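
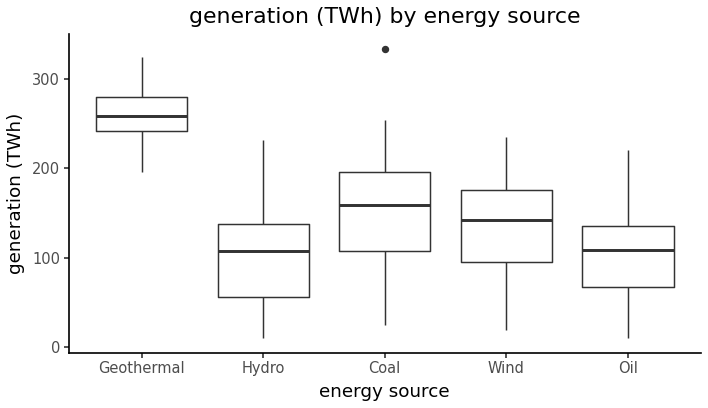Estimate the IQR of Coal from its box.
≈ 100

Q3 ≈ 200, Q1 ≈ 100; IQR ≈ 100.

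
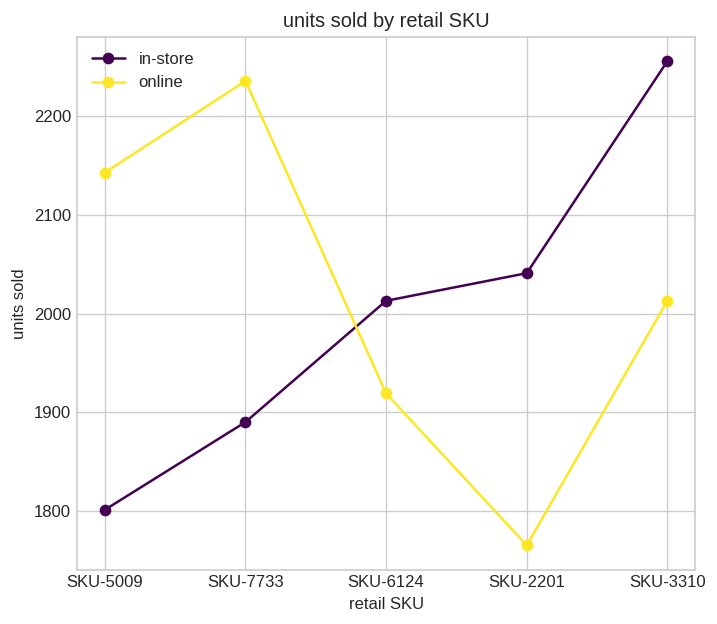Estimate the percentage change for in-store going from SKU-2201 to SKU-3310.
SKU-2201 ≈ 2050, SKU-3310 ≈ 2250; (2250 − 2050) / 2050 ≈ +9.8%.

≈ +9.8%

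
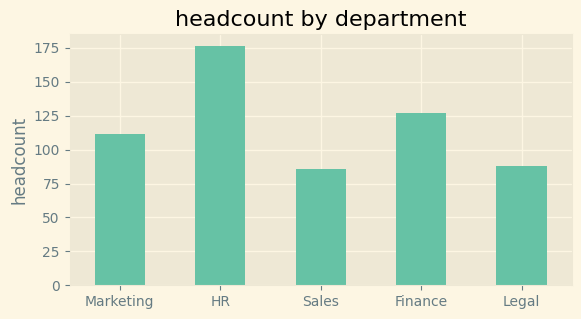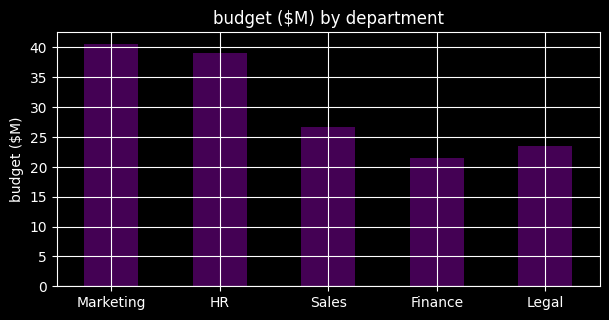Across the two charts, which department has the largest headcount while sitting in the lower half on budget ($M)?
Finance

Chart 2 median budget ($M) ≈ 25; below-median departments: Finance, Legal. Among those, Finance has the highest headcount (≈ 120).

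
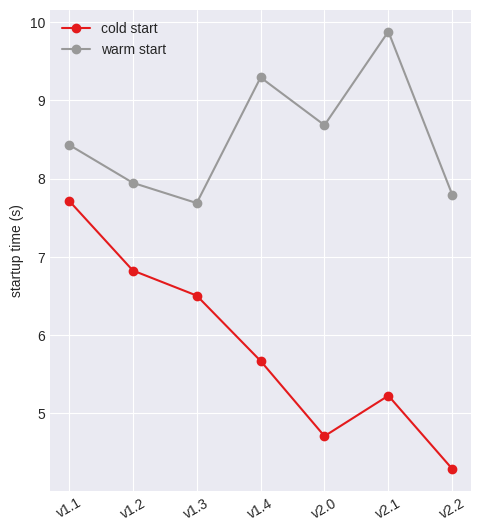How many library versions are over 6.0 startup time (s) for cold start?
Above 6.0: v1.1, v1.2, v1.3.

3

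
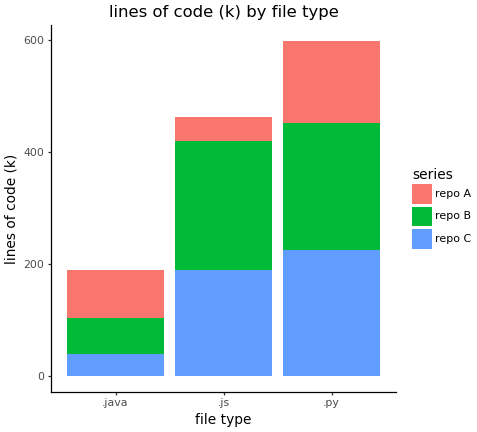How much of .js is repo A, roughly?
≈ 50

repo A top ≈ 450, bottom ≈ 400; segment ≈ 50.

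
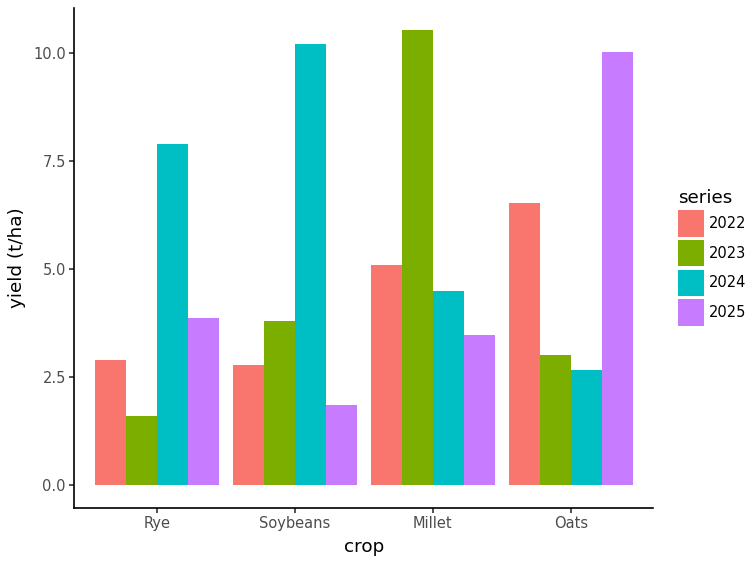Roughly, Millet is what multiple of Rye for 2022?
≈ 1.67×

Millet ≈ 5, Rye ≈ 3; 5/3 ≈ 1.67.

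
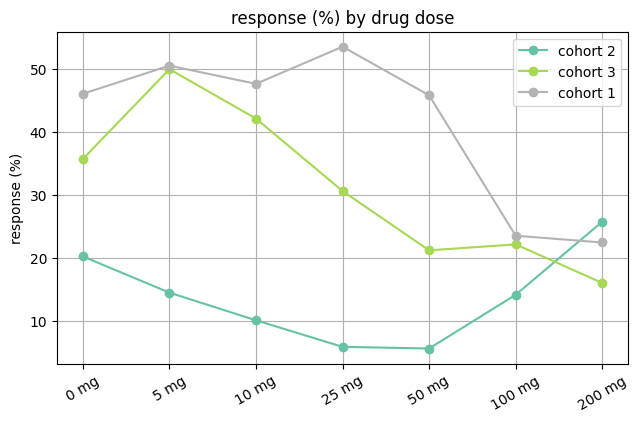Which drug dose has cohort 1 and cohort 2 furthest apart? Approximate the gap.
25 mg, ≈ 50 %

25 mg: cohort 1 ≈ 55, cohort 2 ≈ 5 → gap ≈ 50. Next-largest (50 mg) is only ≈ 40.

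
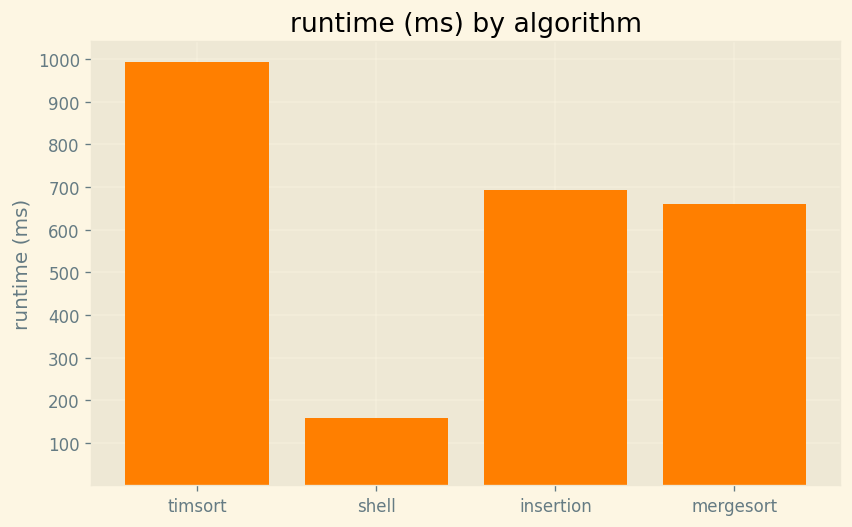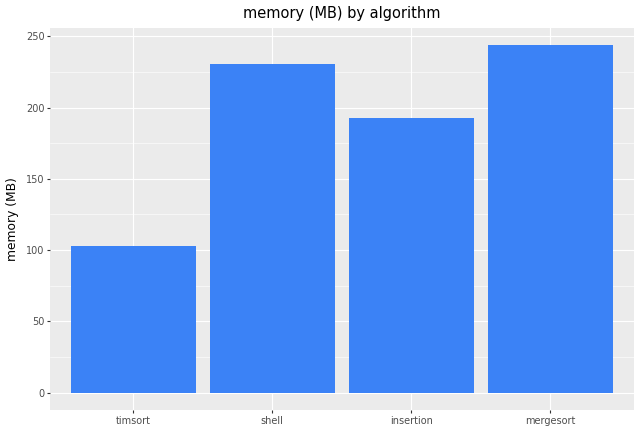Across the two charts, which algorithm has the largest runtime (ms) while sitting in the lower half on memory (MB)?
timsort

Chart 2 median memory (MB) ≈ 200; below-median algorithms: timsort, insertion. Among those, timsort has the highest runtime (ms) (≈ 1000).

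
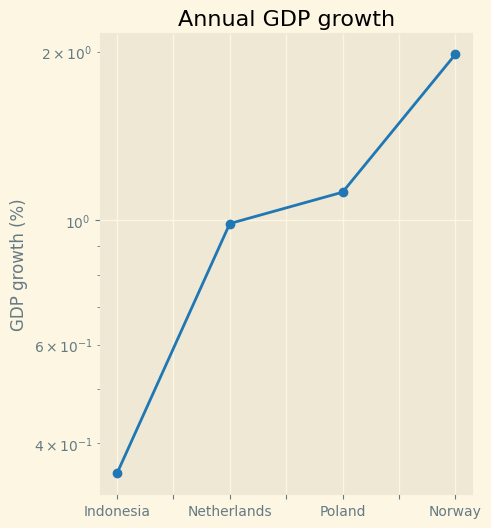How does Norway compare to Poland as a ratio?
≈ 1.67×

Norway ≈ 2.0, Poland ≈ 1.2; 2.0/1.2 ≈ 1.67.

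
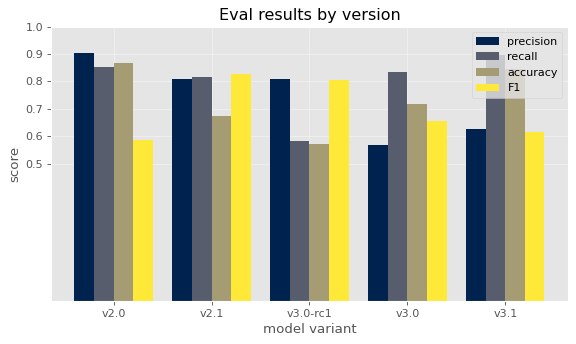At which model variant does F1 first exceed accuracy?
v2.0: F1 ≈ 0.6 vs accuracy ≈ 0.9 (not yet); v2.1: F1 ≈ 0.8 vs accuracy ≈ 0.7 (first crossover).

v2.1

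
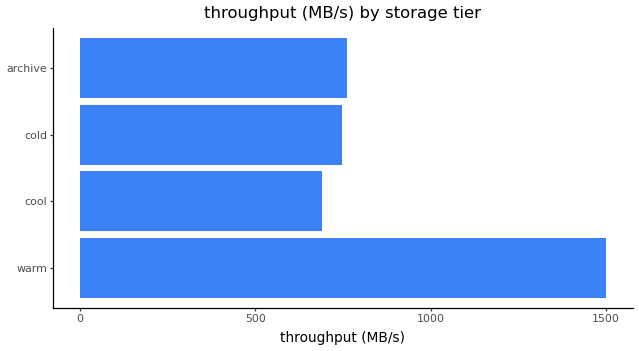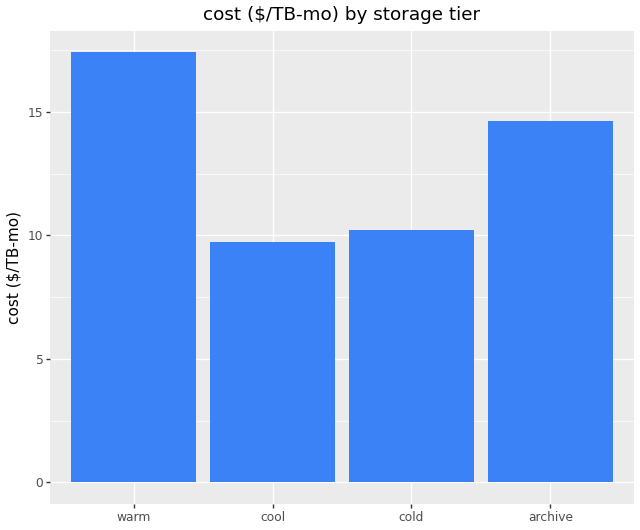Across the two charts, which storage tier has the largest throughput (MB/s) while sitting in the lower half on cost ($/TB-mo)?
Chart 2 median cost ($/TB-mo) ≈ 12; below-median storage tiers: cool, cold. Among those, cold has the highest throughput (MB/s) (≈ 800).

cold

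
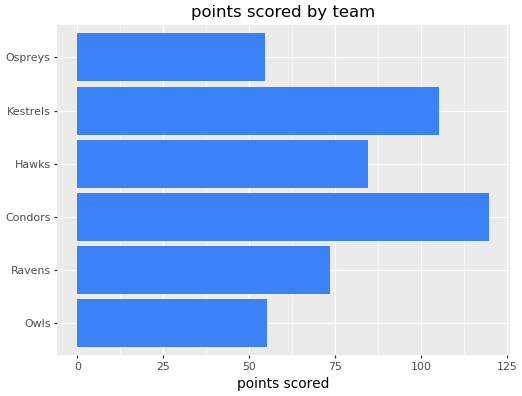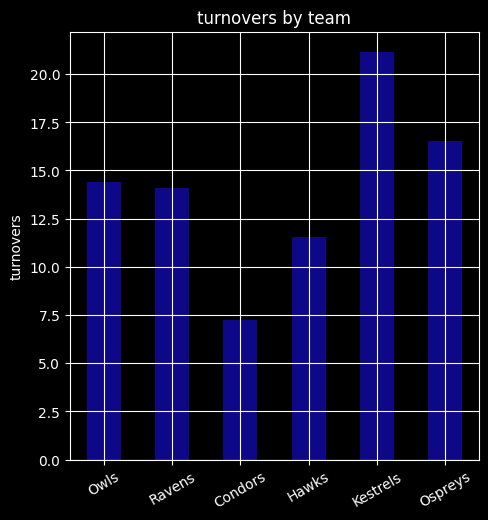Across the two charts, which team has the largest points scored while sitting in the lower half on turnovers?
Condors

Chart 2 median turnovers ≈ 14; below-median teams: Ravens, Condors, Hawks. Among those, Condors has the highest points scored (≈ 120).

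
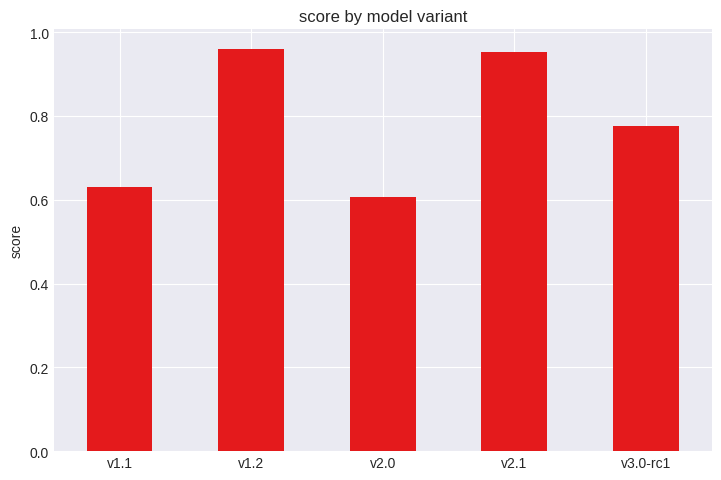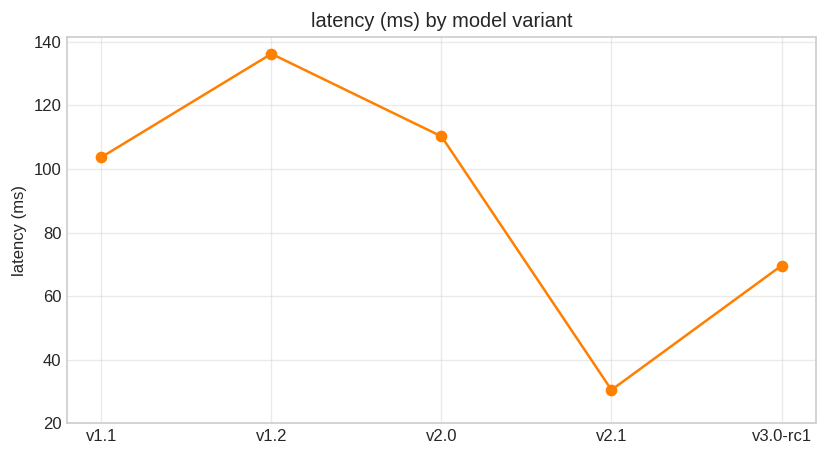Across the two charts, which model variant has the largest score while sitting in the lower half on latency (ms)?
v2.1

Chart 2 median latency (ms) ≈ 100; below-median model variants: v2.1, v3.0-rc1. Among those, v2.1 has the highest score (≈ 1).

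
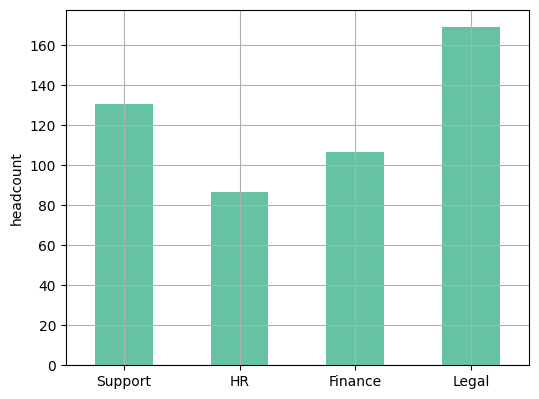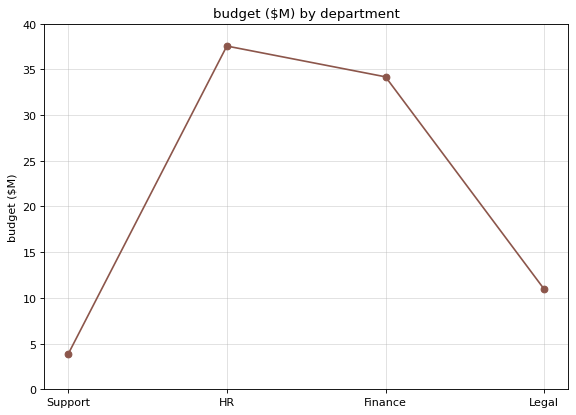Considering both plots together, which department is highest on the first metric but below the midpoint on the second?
Chart 2 median budget ($M) ≈ 25; below-median departments: Support, Legal. Among those, Legal has the highest headcount (≈ 160).

Legal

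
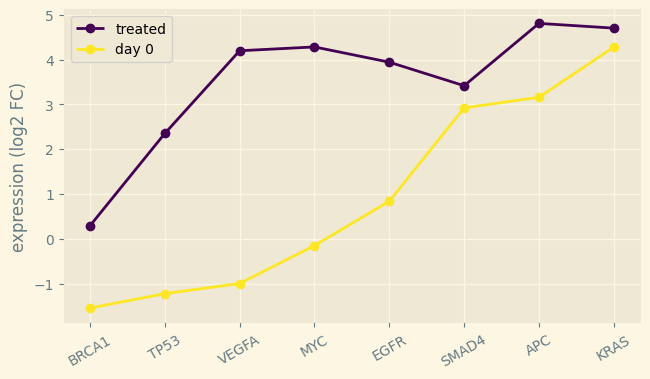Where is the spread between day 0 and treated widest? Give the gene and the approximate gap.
VEGFA, ≈ 5 log2 FC

VEGFA: day 0 ≈ -1, treated ≈ 4 → gap ≈ 5. Next-largest (MYC) is only ≈ 4.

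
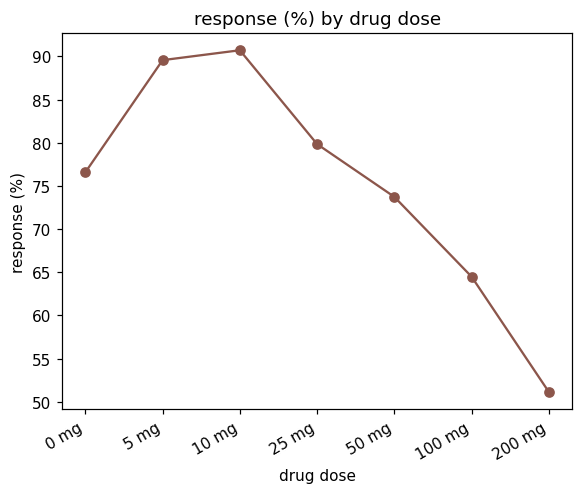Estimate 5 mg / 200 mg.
≈ 1.8×

5 mg ≈ 90, 200 mg ≈ 50; 90/50 ≈ 1.8.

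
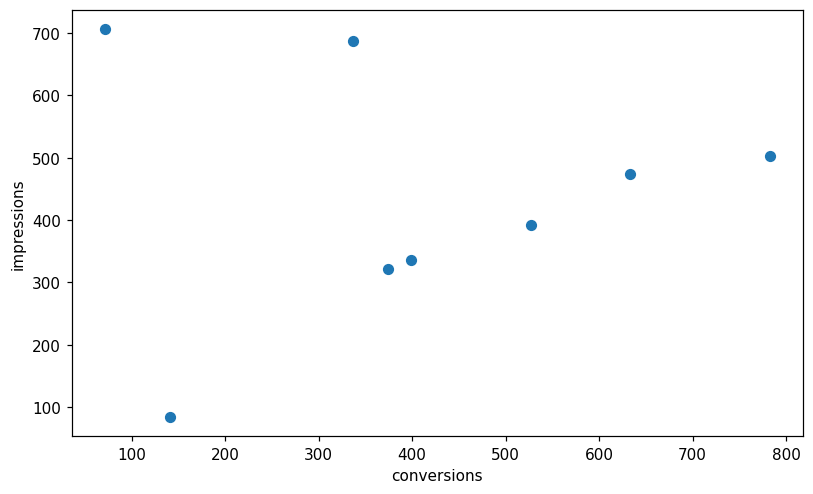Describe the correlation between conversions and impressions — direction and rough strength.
no clear correlation

Points are roughly uncorrelated; weak (|r| ≈ 0.1).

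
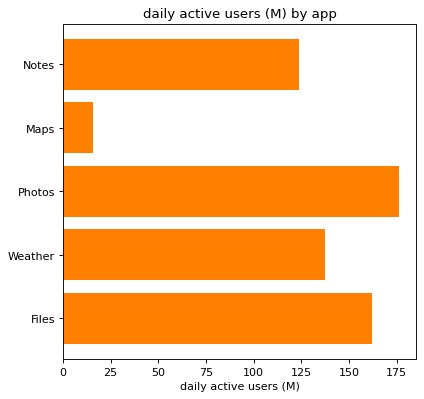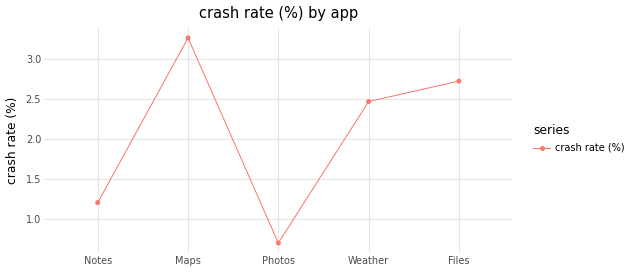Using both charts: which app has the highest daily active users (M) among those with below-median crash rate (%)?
Chart 2 median crash rate (%) ≈ 2.5; below-median apps: Notes, Photos. Among those, Photos has the highest daily active users (M) (≈ 180).

Photos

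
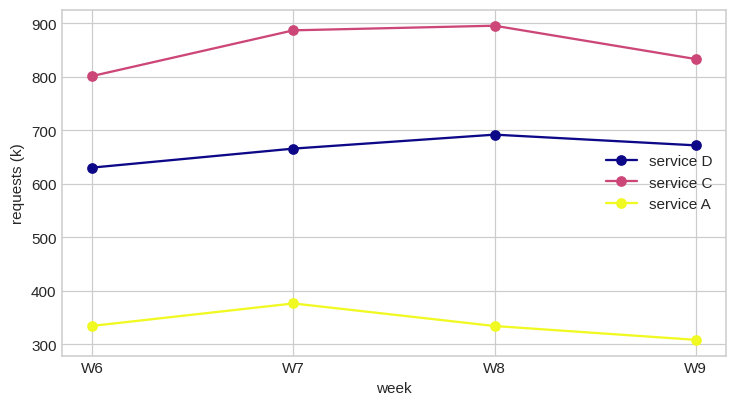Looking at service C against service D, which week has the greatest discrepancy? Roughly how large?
W7: service C ≈ 900, service D ≈ 650 → gap ≈ 250. Next-largest (W8) is only ≈ 200.

W7, ≈ 250 k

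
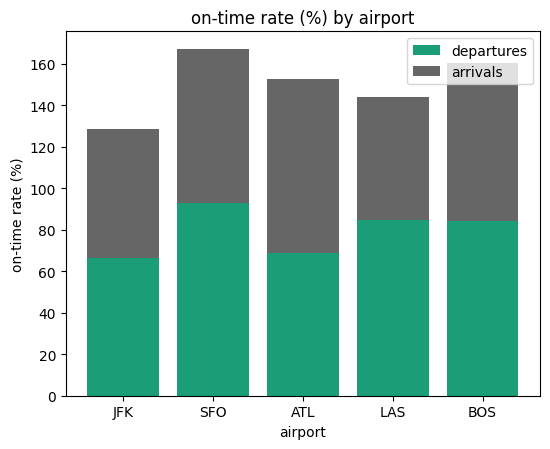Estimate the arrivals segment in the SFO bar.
≈ 60

arrivals top ≈ 160, bottom ≈ 100; segment ≈ 60.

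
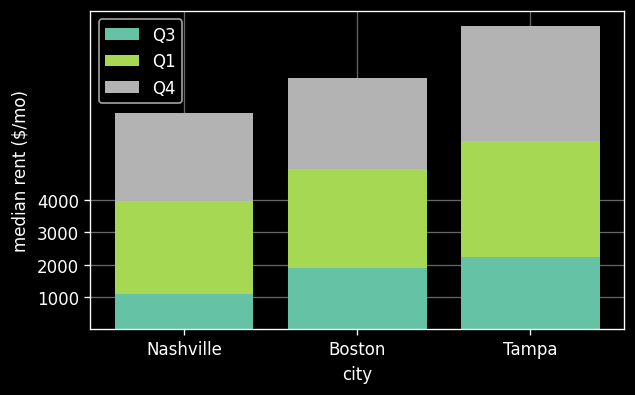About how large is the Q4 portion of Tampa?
Q4 top ≈ 9000, bottom ≈ 6000; segment ≈ 3000.

≈ 3000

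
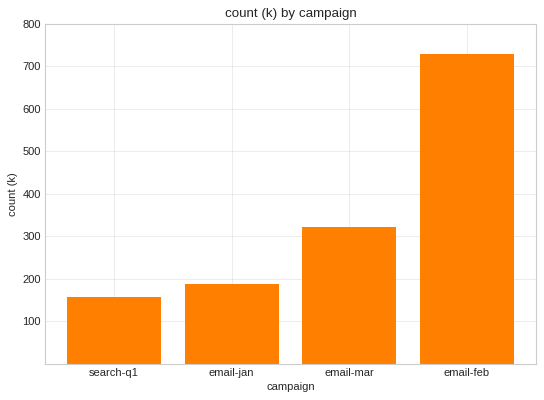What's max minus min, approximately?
Max email-feb ≈ 700, min search-q1 ≈ 200; range ≈ 500.

≈ 500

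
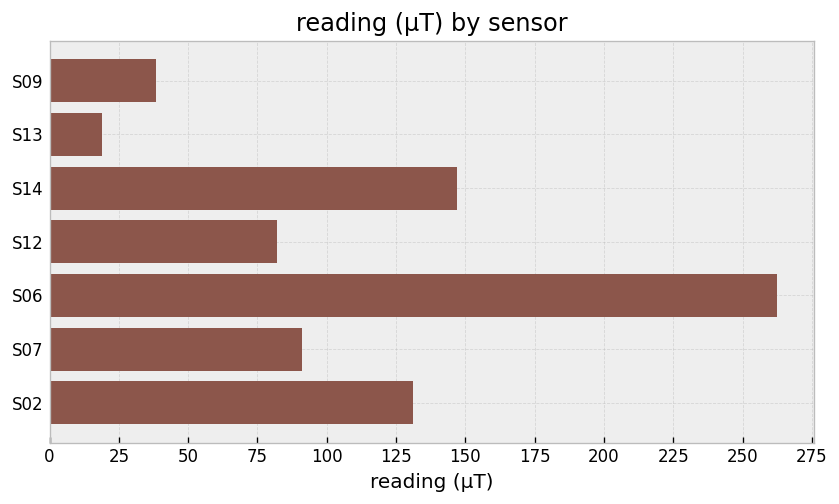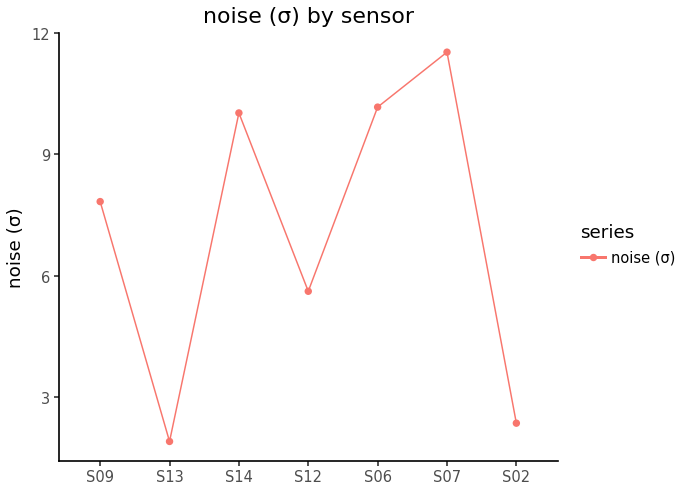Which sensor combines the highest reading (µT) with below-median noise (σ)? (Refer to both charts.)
S02

Chart 2 median noise (σ) ≈ 8; below-median sensors: S13, S12, S02. Among those, S02 has the highest reading (µT) (≈ 125).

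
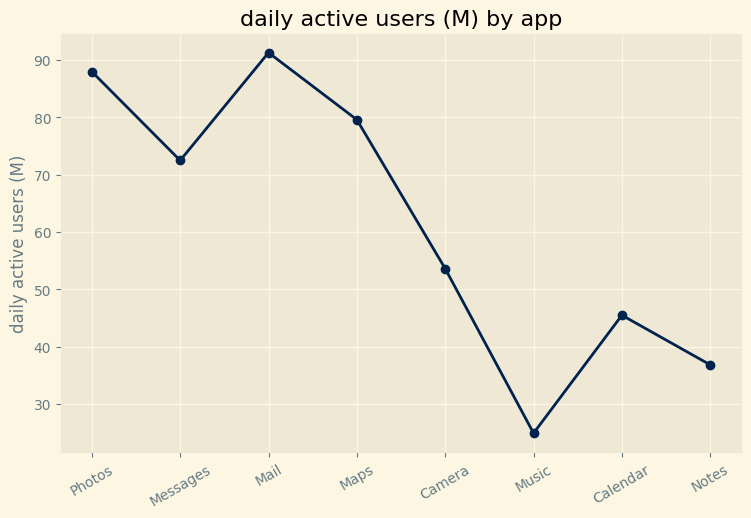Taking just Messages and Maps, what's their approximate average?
≈ 75

(70 + 80) / 2 ≈ 75.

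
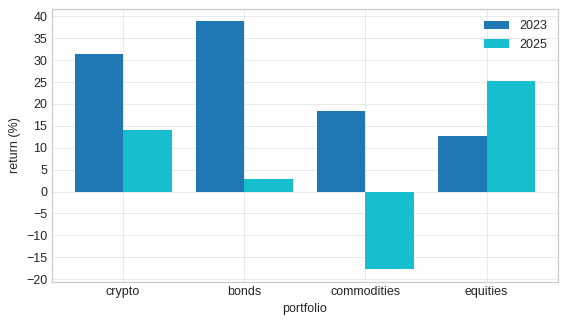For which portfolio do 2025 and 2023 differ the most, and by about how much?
commodities: 2025 ≈ -20, 2023 ≈ 20 → gap ≈ 40. Next-largest (bonds) is only ≈ 35.

commodities, ≈ 40 %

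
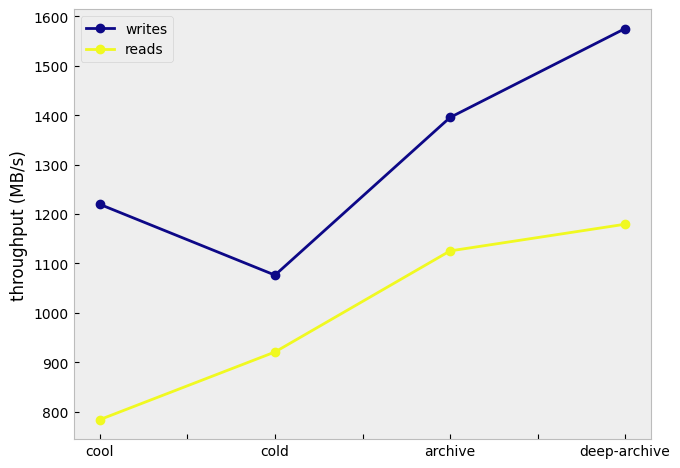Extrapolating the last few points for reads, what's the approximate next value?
≈ 1350

Last three: 900, 1100, 1200 → slope ≈ 150/step → next ≈ 1350.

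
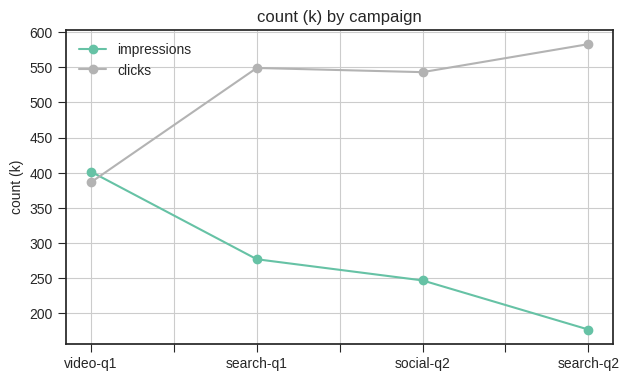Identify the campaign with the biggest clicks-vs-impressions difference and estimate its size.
search-q2, ≈ 400 k

search-q2: clicks ≈ 600, impressions ≈ 200 → gap ≈ 400. Next-largest (social-q2) is only ≈ 300.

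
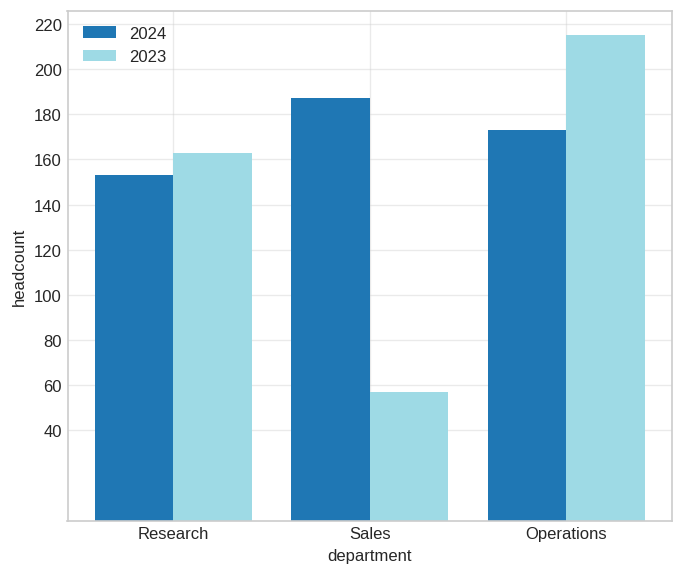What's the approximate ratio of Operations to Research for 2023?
≈ 1.38×

Operations ≈ 220, Research ≈ 160; 220/160 ≈ 1.38.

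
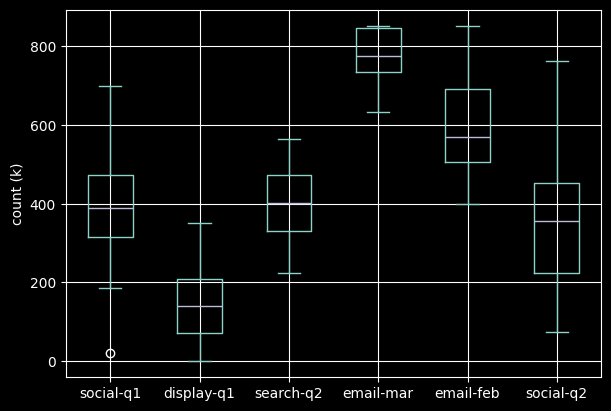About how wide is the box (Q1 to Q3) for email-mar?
Q3 ≈ 800, Q1 ≈ 700; IQR ≈ 100.

≈ 100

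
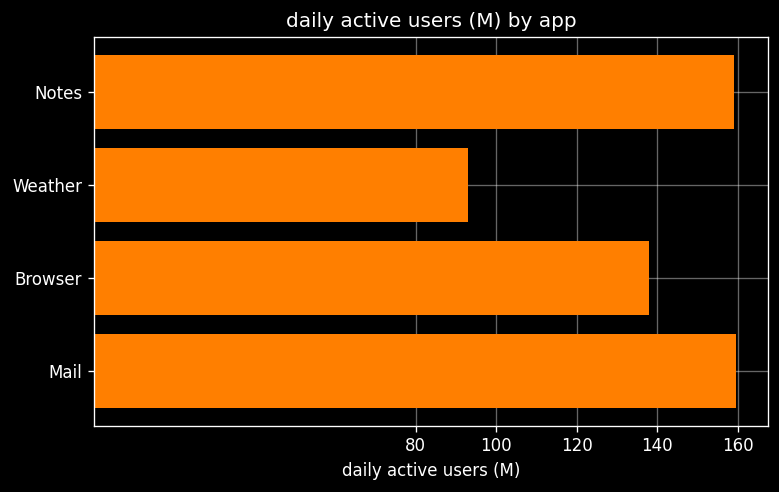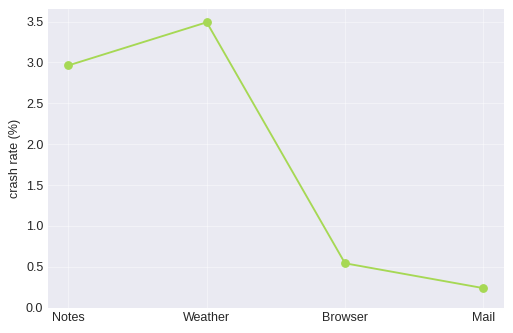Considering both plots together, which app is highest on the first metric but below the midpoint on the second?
Mail

Chart 2 median crash rate (%) ≈ 2; below-median apps: Browser, Mail. Among those, Mail has the highest daily active users (M) (≈ 160).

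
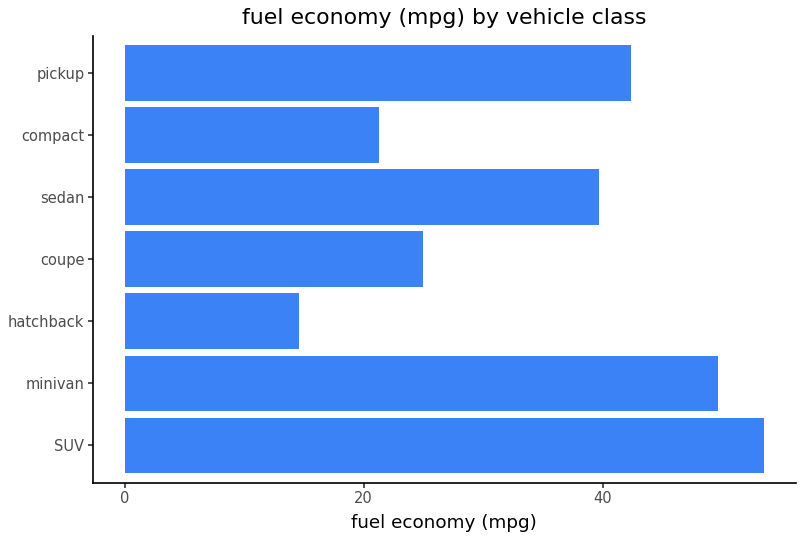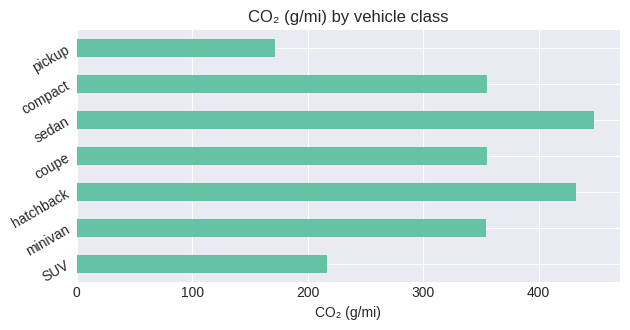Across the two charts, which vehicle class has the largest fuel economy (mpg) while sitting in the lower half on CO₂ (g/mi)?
Chart 2 median CO₂ (g/mi) ≈ 350; below-median vehicle classes: SUV, minivan, pickup. Among those, SUV has the highest fuel economy (mpg) (≈ 55).

SUV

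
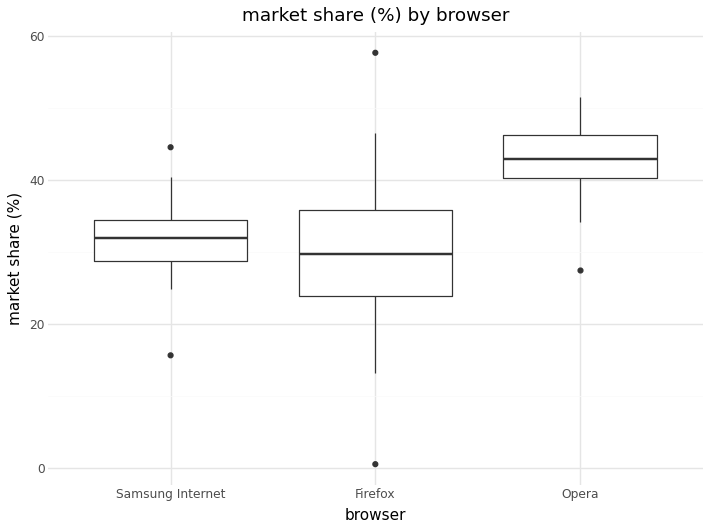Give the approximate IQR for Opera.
≈ 6

Q3 ≈ 46, Q1 ≈ 40; IQR ≈ 6.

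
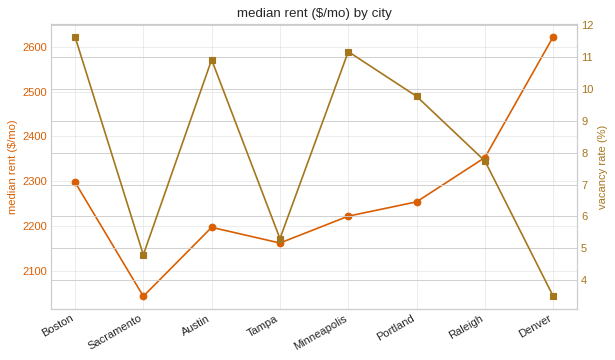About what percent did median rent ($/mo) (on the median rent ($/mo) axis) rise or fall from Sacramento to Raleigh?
≈ +14.6%

Sacramento ≈ 2050, Raleigh ≈ 2350; (2350 − 2050) / 2050 ≈ +14.6%.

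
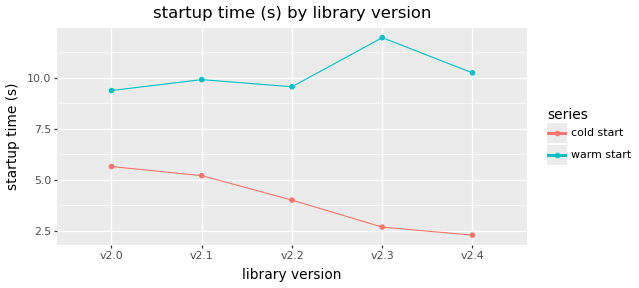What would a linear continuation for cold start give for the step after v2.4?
≈ 1

Last three: 4, 3, 2 → slope ≈ -1/step → next ≈ 1.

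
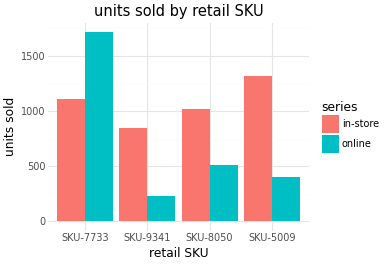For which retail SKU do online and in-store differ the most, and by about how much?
SKU-5009, ≈ 1000

SKU-5009: online ≈ 400, in-store ≈ 1400 → gap ≈ 1000. Next-largest (SKU-9341) is only ≈ 600.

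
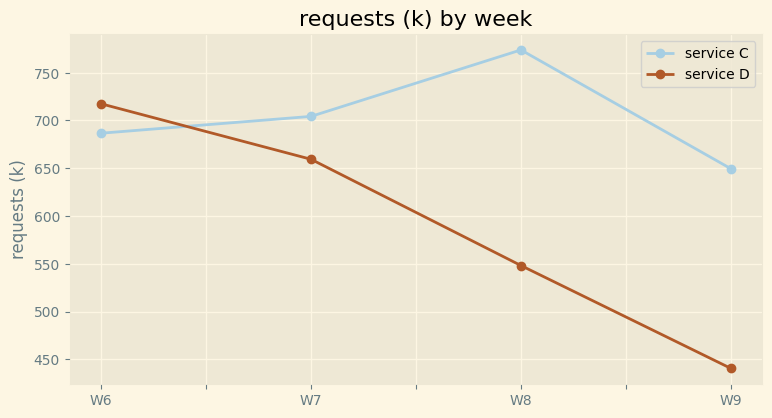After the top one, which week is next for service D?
Top 3 for service D: W6 ≈ 700, W7 ≈ 650, W8 ≈ 550.

W7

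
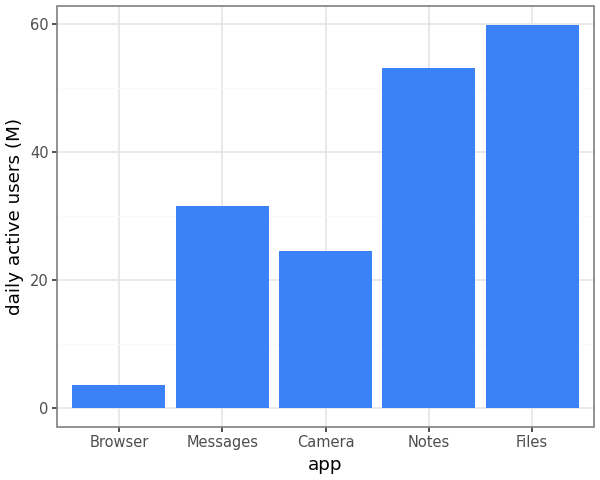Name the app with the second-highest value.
Top 3: Files ≈ 60, Notes ≈ 55, Messages ≈ 30.

Notes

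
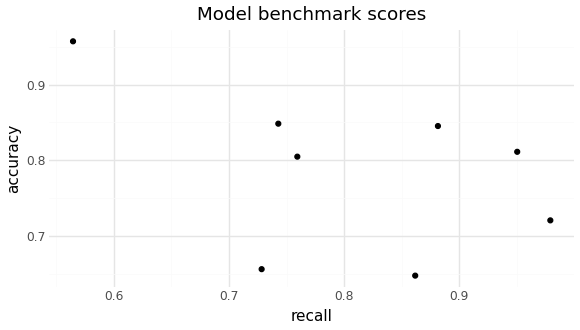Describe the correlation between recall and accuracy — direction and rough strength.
Points are negatively correlated; moderate (|r| ≈ 0.5).

negative, moderate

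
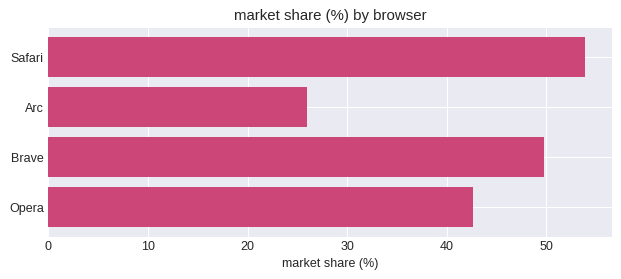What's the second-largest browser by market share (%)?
Brave

Top 3: Safari ≈ 55, Brave ≈ 50, Opera ≈ 45.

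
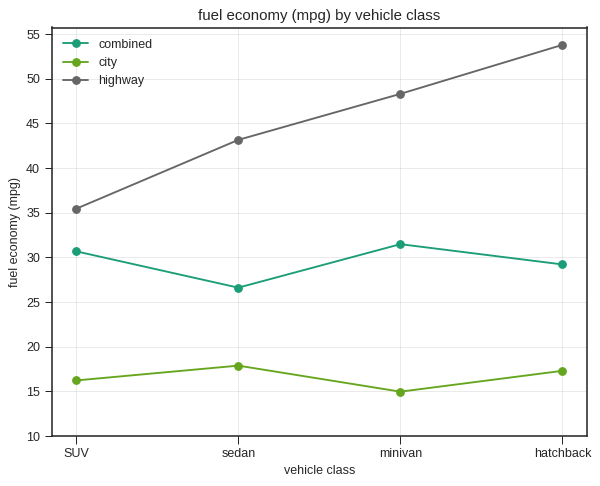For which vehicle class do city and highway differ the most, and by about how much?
hatchback, ≈ 40 mpg

hatchback: city ≈ 15, highway ≈ 55 → gap ≈ 40. Next-largest (minivan) is only ≈ 35.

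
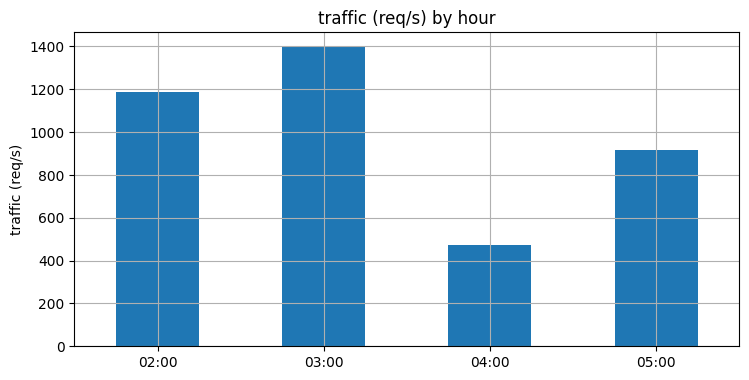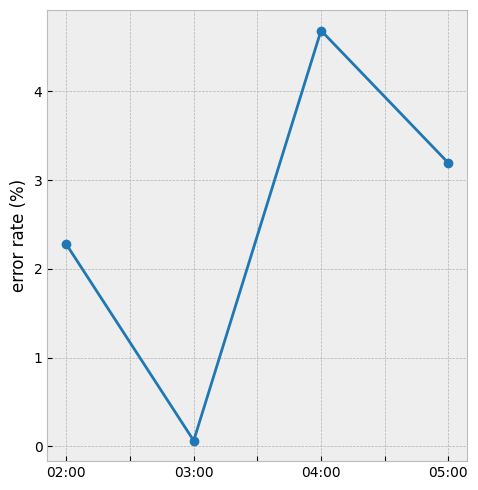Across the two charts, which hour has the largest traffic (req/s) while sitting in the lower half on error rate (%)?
Chart 2 median error rate (%) ≈ 2.5; below-median hours: 02:00, 03:00. Among those, 03:00 has the highest traffic (req/s) (≈ 1400).

03:00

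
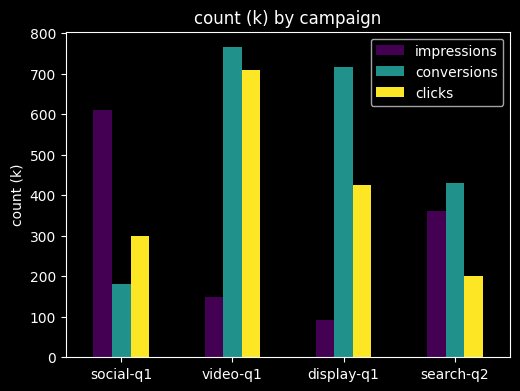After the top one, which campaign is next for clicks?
Top 3 for clicks: video-q1 ≈ 700, display-q1 ≈ 400, social-q1 ≈ 300.

display-q1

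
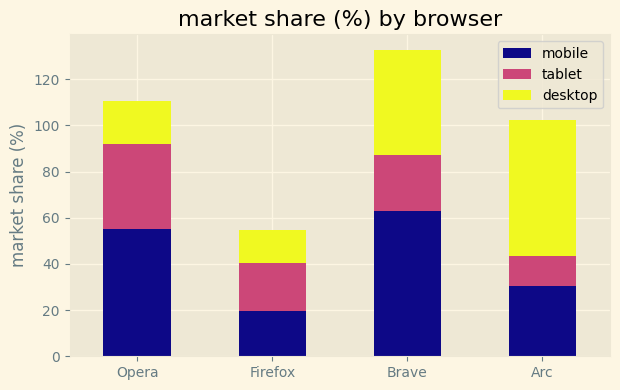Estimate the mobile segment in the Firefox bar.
≈ 20

mobile top ≈ 20, bottom ≈ 0; segment ≈ 20.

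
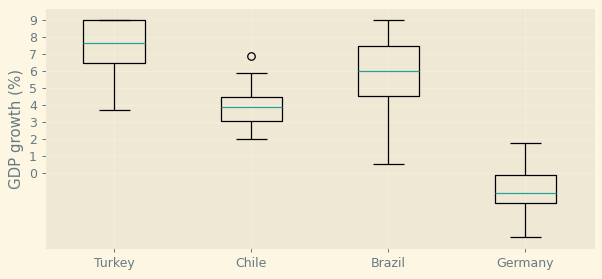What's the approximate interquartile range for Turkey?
≈ 3

Q3 ≈ 9, Q1 ≈ 6; IQR ≈ 3.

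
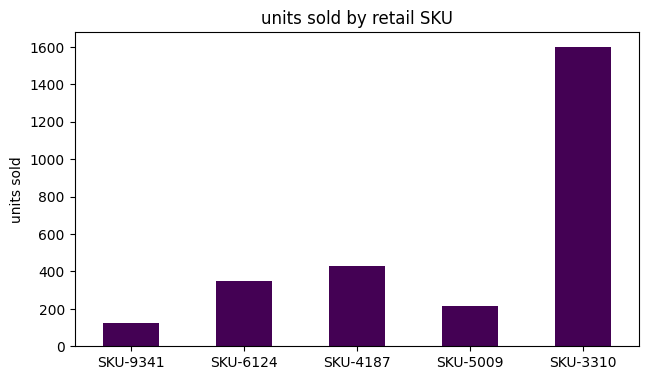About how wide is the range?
≈ 1400

Max SKU-3310 ≈ 1600, min SKU-9341 ≈ 200; range ≈ 1400.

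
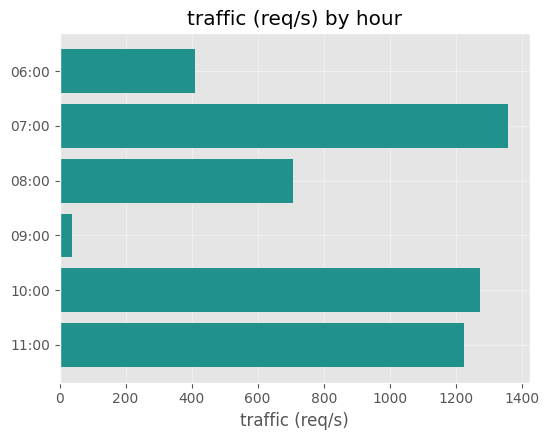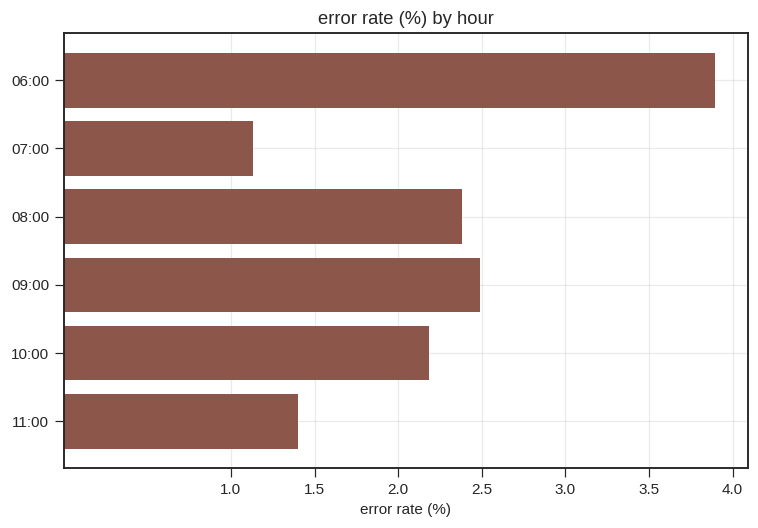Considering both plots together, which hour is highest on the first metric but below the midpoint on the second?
Chart 2 median error rate (%) ≈ 2.5; below-median hours: 07:00, 10:00, 11:00. Among those, 07:00 has the highest traffic (req/s) (≈ 1400).

07:00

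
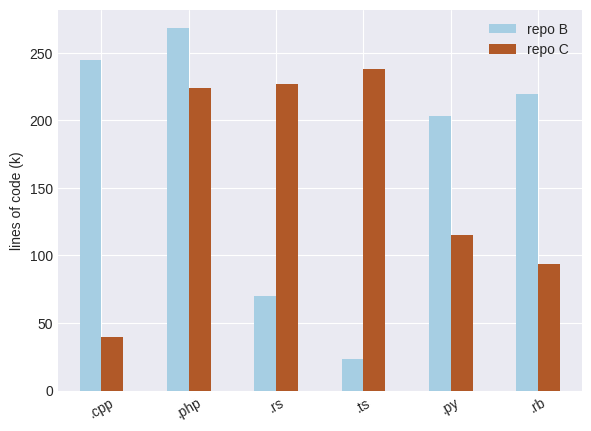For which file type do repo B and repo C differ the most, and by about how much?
.ts, ≈ 225 k

.ts: repo B ≈ 25, repo C ≈ 250 → gap ≈ 225. Next-largest (.cpp) is only ≈ 200.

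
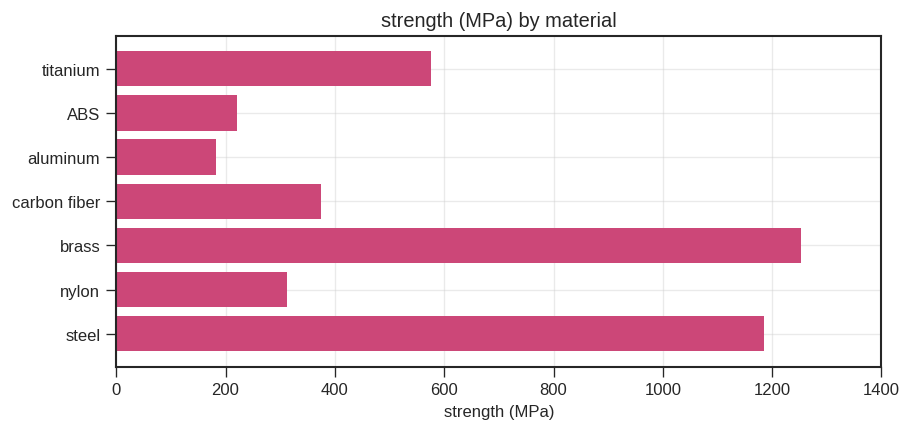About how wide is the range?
≈ 1000

Max brass ≈ 1200, min aluminum ≈ 200; range ≈ 1000.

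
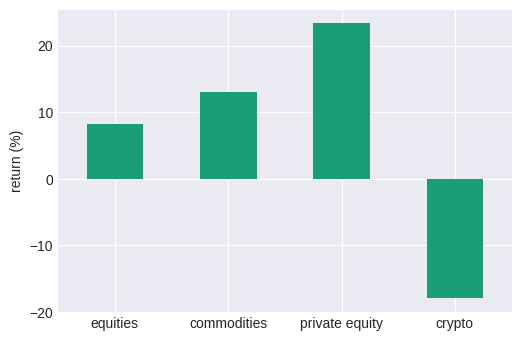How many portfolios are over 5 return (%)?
Above 5: equities, commodities, private equity.

3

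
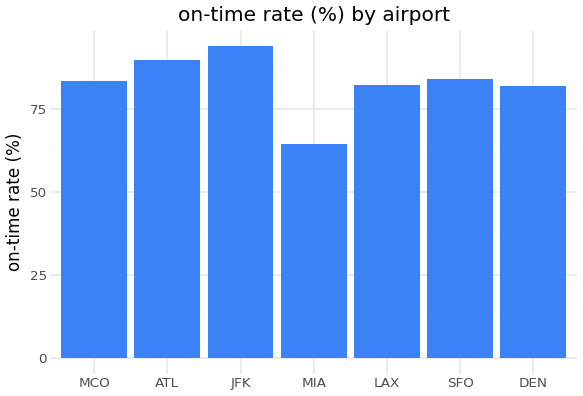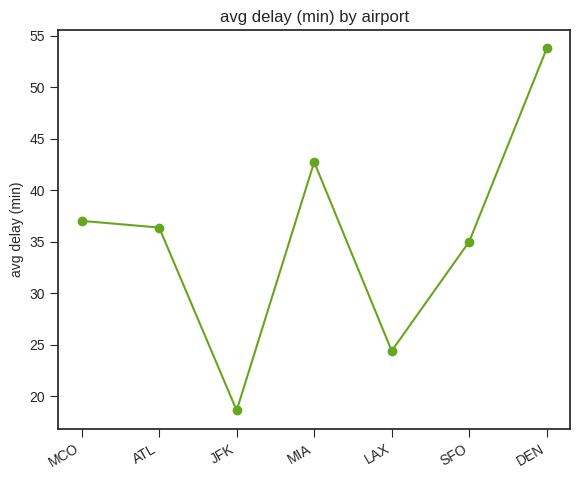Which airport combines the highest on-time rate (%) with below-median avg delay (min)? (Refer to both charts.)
Chart 2 median avg delay (min) ≈ 35; below-median airports: JFK, LAX, SFO. Among those, JFK has the highest on-time rate (%) (≈ 90).

JFK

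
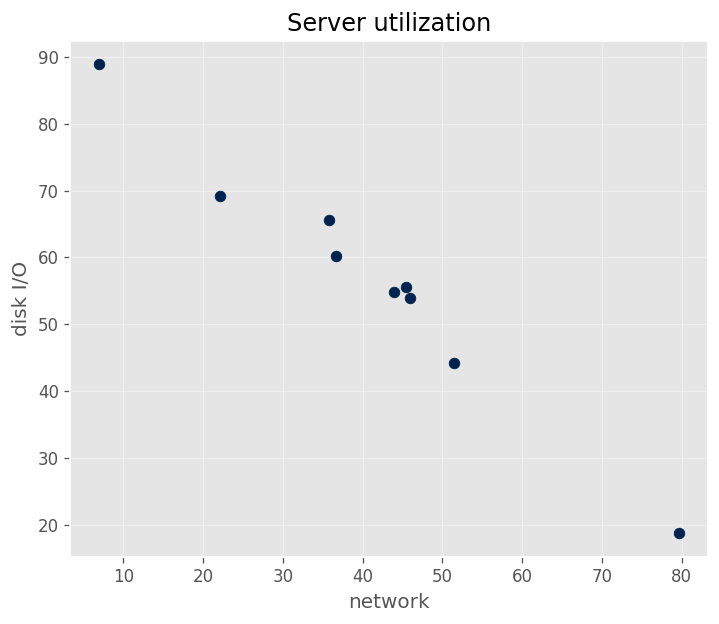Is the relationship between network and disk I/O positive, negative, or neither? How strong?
Points are negatively correlated; strong (|r| ≈ 1.0).

negative, strong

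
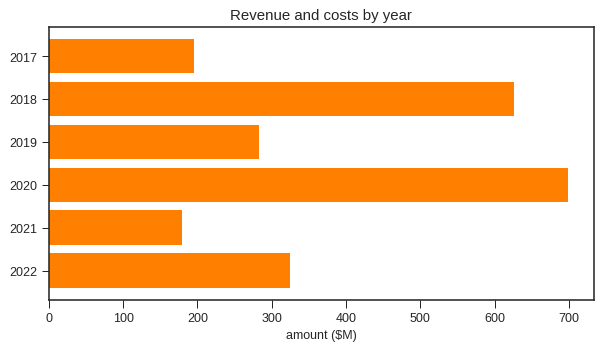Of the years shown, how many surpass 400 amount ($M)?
2

Above 400: 2018, 2020.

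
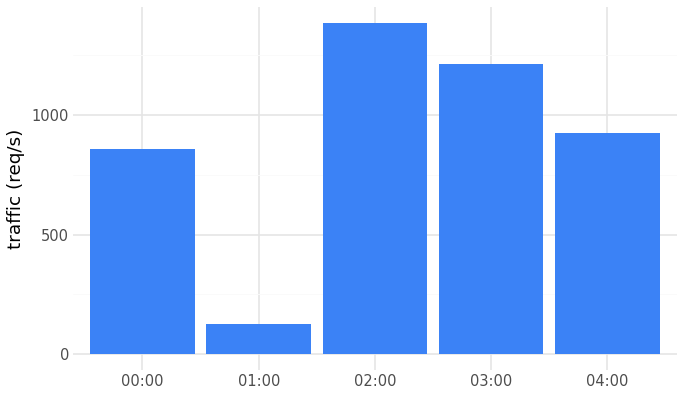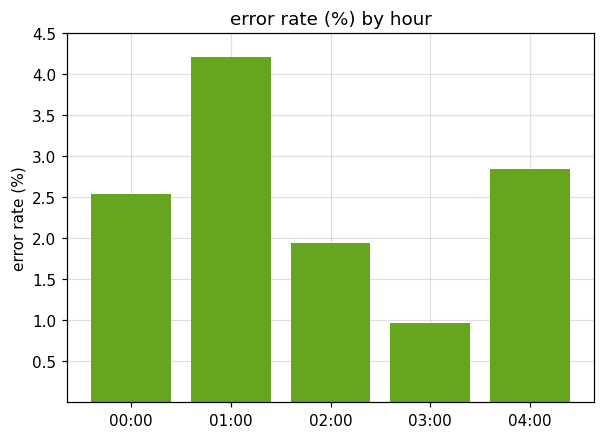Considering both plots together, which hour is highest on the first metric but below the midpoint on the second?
Chart 2 median error rate (%) ≈ 2.5; below-median hours: 02:00, 03:00. Among those, 02:00 has the highest traffic (req/s) (≈ 1400).

02:00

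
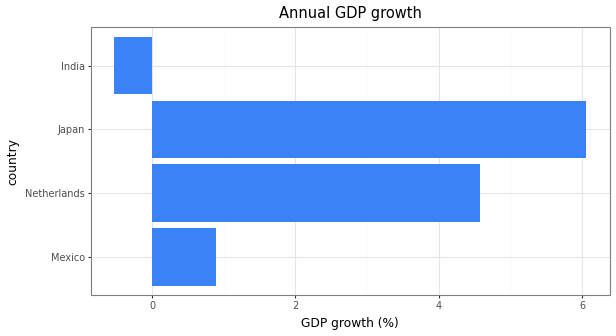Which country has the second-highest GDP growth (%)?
Netherlands

Top 3: Japan ≈ 6, Netherlands ≈ 5, Mexico ≈ 1.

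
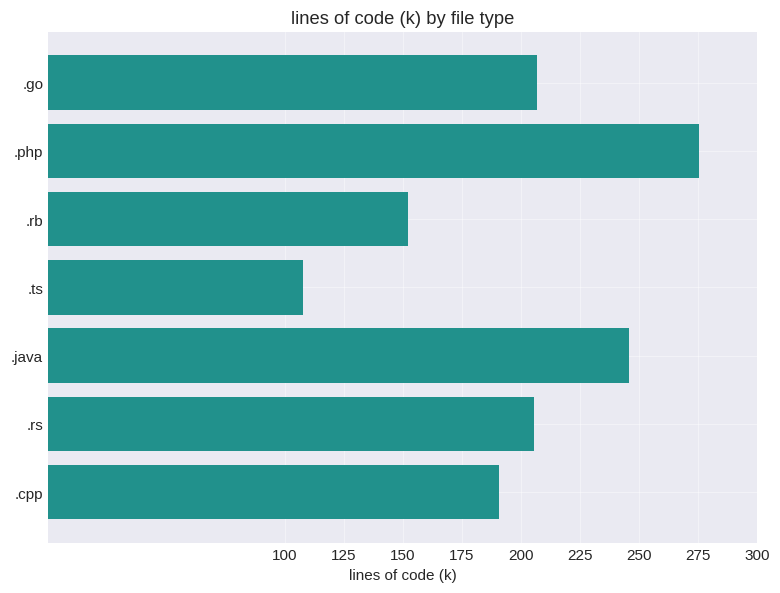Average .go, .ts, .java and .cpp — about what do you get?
(200 + 100 + 250 + 200) / 4 ≈ 188.

≈ 188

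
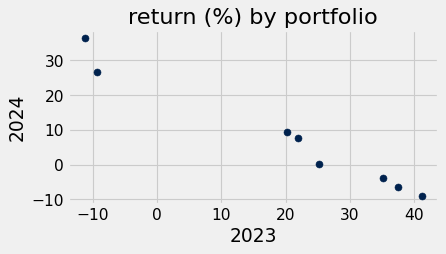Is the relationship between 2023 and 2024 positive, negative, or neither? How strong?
Points are negatively correlated; strong (|r| ≈ 1.0).

negative, strong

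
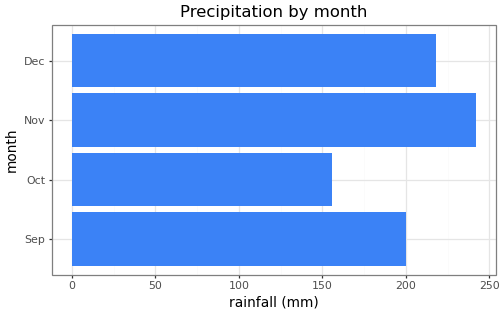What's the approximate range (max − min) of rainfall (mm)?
≈ 100

Max Nov ≈ 250, min Oct ≈ 150; range ≈ 100.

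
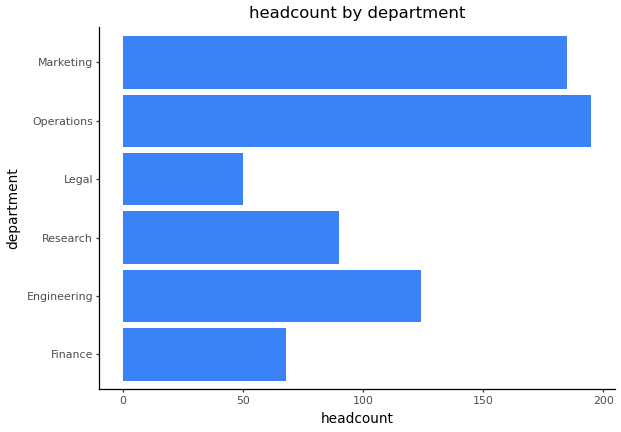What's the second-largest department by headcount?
Marketing

Top 3: Operations ≈ 200, Marketing ≈ 180, Engineering ≈ 120.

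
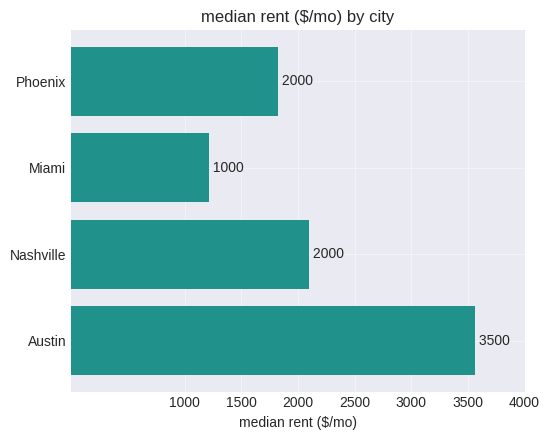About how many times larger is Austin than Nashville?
Austin ≈ 3500, Nashville ≈ 2000; 3500/2000 ≈ 1.75.

≈ 1.75×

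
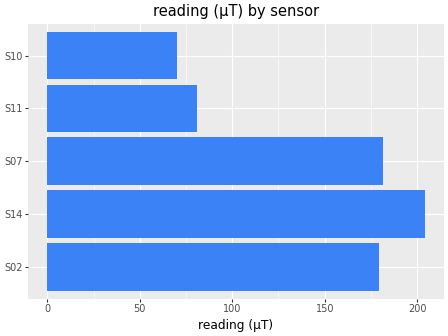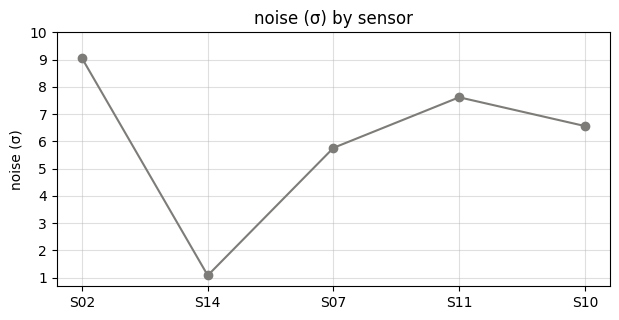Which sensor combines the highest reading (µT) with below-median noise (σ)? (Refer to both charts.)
S14

Chart 2 median noise (σ) ≈ 7; below-median sensors: S14, S07. Among those, S14 has the highest reading (µT) (≈ 200).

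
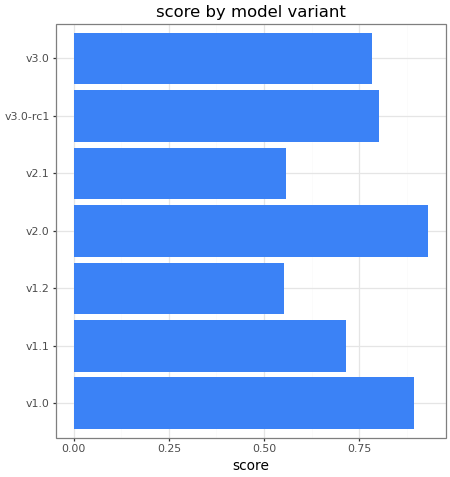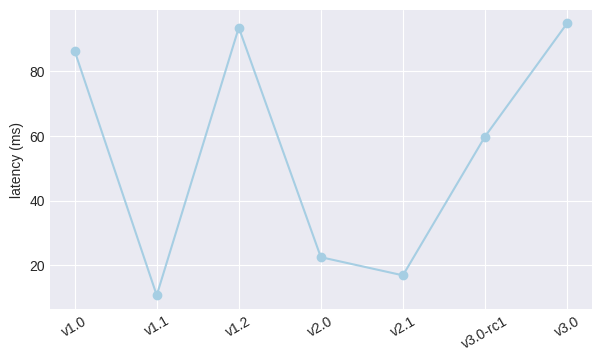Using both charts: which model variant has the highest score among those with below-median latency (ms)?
Chart 2 median latency (ms) ≈ 60; below-median model variants: v1.1, v2.0, v2.1. Among those, v2.0 has the highest score (≈ 0.9).

v2.0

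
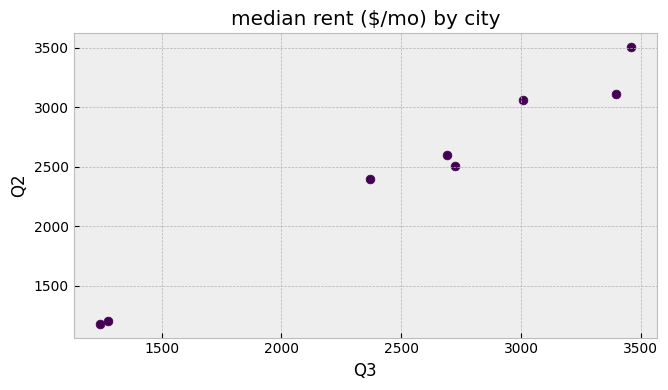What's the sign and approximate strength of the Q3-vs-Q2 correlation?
Points are positively correlated; strong (|r| ≈ 1.0).

positive, strong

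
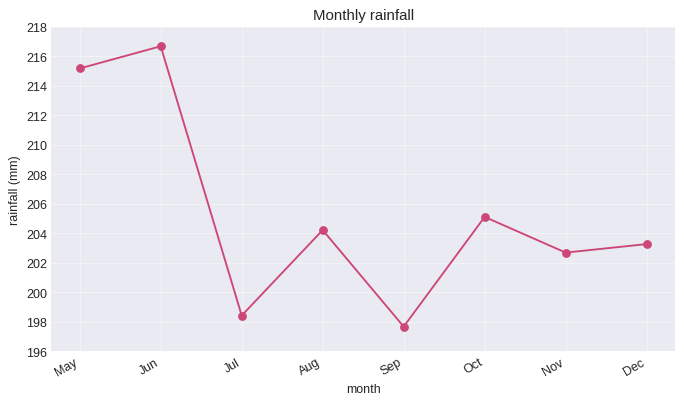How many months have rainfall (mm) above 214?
Above 214: May, Jun.

2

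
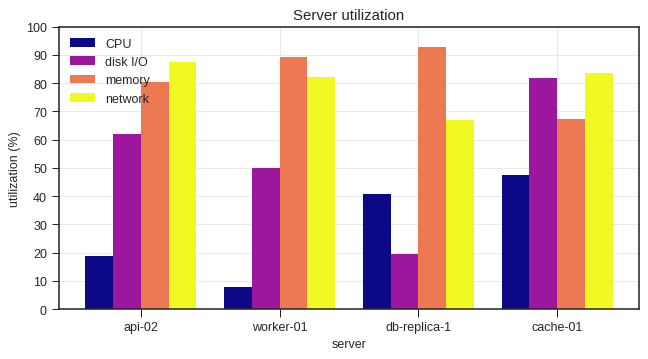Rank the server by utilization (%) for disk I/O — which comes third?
Top 4 for disk I/O: cache-01 ≈ 80, api-02 ≈ 60, worker-01 ≈ 50, db-replica-1 ≈ 20.

worker-01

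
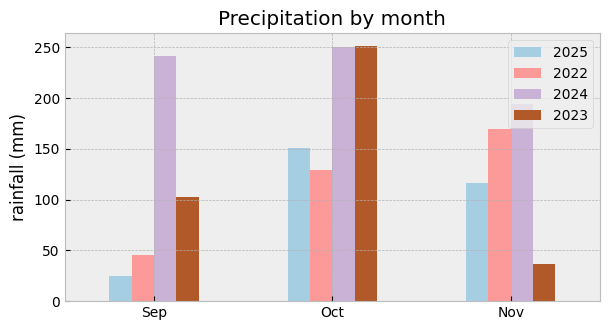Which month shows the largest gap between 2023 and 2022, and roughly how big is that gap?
Nov: 2023 ≈ 25, 2022 ≈ 175 → gap ≈ 150. Next-largest (Oct) is only ≈ 125.

Nov, ≈ 150 mm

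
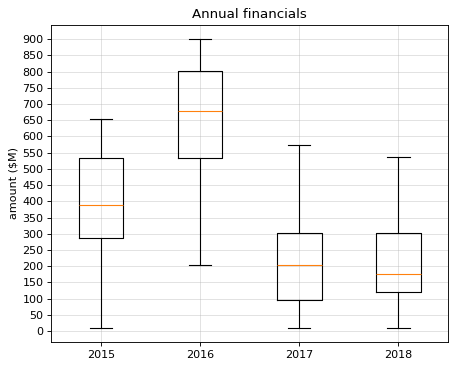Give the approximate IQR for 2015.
Q3 ≈ 550, Q1 ≈ 300; IQR ≈ 250.

≈ 250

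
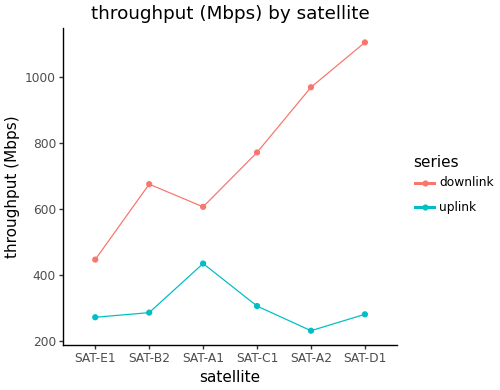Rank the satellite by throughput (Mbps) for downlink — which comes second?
SAT-A2

Top 3 for downlink: SAT-D1 ≈ 1100, SAT-A2 ≈ 1000, SAT-C1 ≈ 800.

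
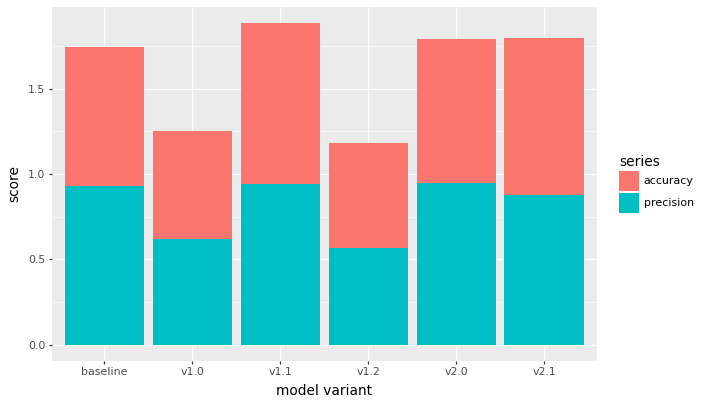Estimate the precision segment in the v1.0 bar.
precision top ≈ 0.6, bottom ≈ 0.0; segment ≈ 0.6.

≈ 0.6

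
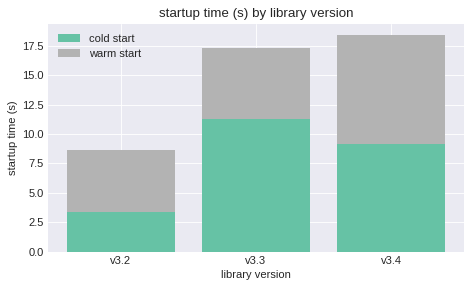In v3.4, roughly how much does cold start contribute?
≈ 10

cold start top ≈ 10, bottom ≈ 0; segment ≈ 10.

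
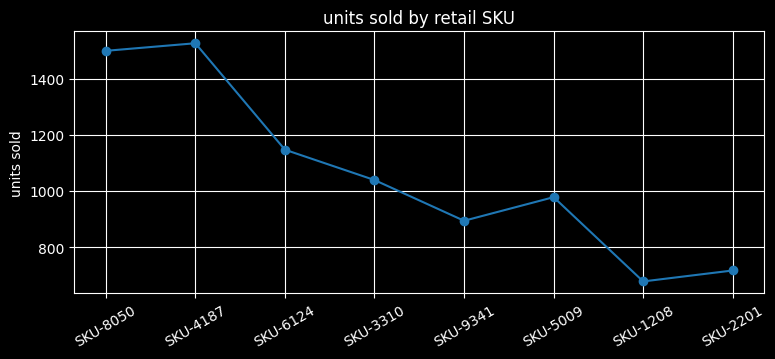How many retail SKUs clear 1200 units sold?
2

Above 1200: SKU-8050, SKU-4187.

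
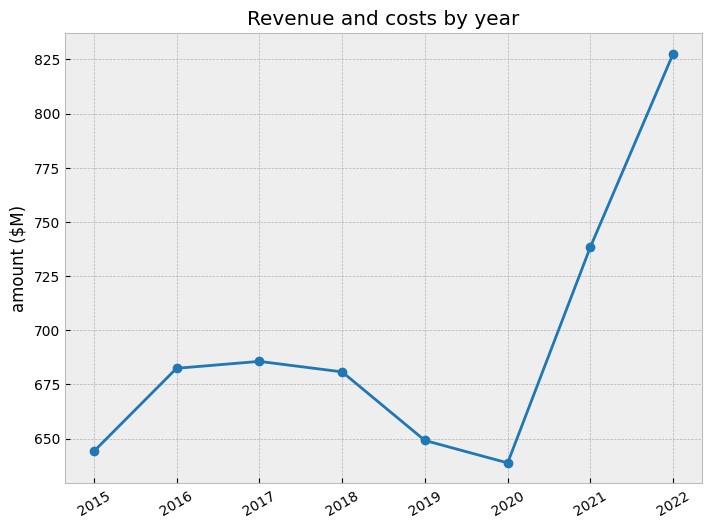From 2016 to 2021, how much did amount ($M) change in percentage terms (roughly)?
2016 ≈ 680, 2021 ≈ 740; (740 − 680) / 680 ≈ +8.8%.

≈ +8.8%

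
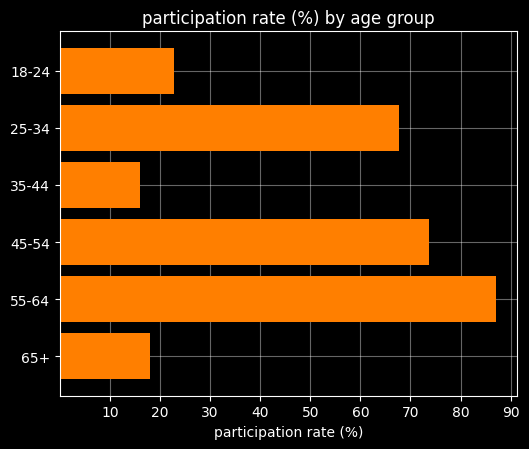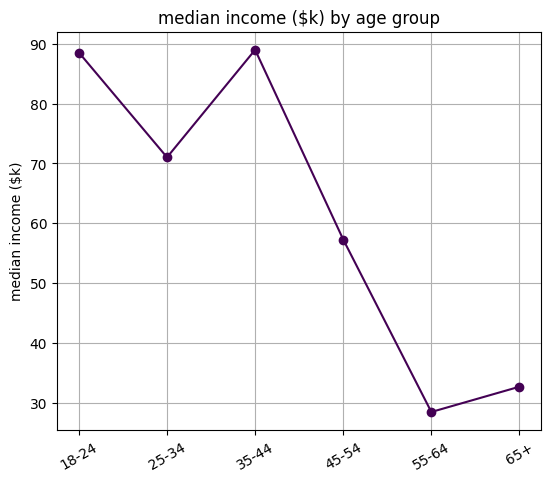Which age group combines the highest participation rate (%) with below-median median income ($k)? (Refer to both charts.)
55-64

Chart 2 median median income ($k) ≈ 60; below-median age groups: 45-54, 55-64, 65+. Among those, 55-64 has the highest participation rate (%) (≈ 90).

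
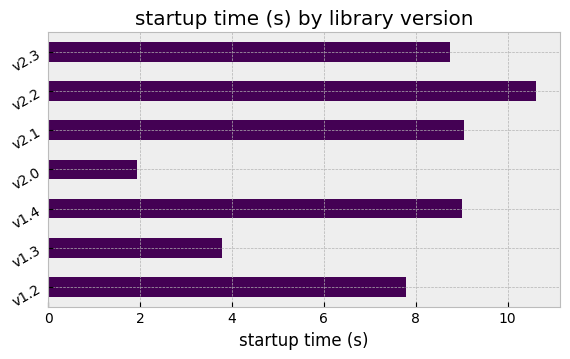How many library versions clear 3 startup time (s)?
6

Above 3: v1.2, v1.3, v1.4, v2.1, v2.2, v2.3.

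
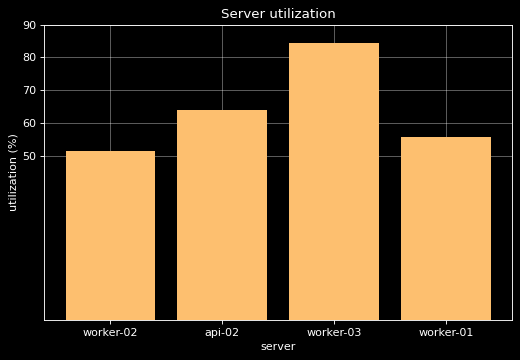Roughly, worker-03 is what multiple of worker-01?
≈ 1.33×

worker-03 ≈ 80, worker-01 ≈ 60; 80/60 ≈ 1.33.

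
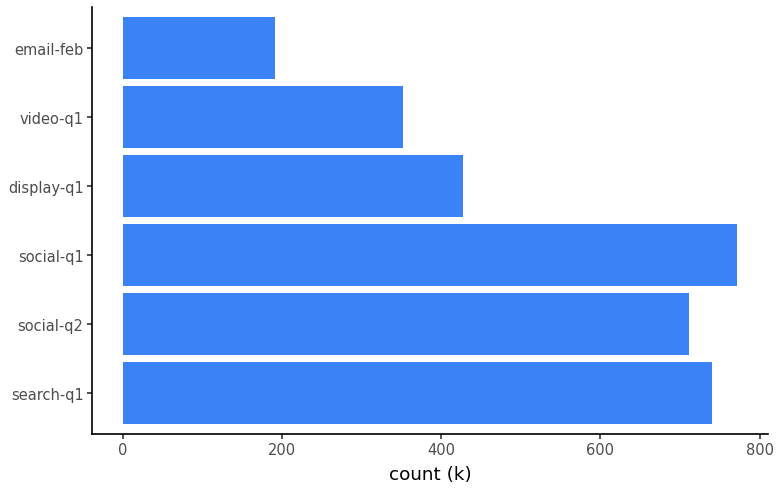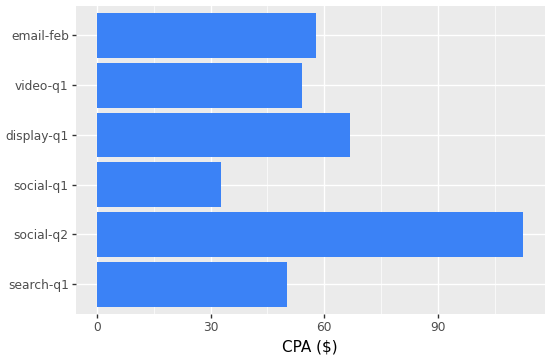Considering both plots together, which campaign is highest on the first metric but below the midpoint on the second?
social-q1

Chart 2 median CPA ($) ≈ 60; below-median campaigns: search-q1, social-q1, video-q1. Among those, social-q1 has the highest count (k) (≈ 800).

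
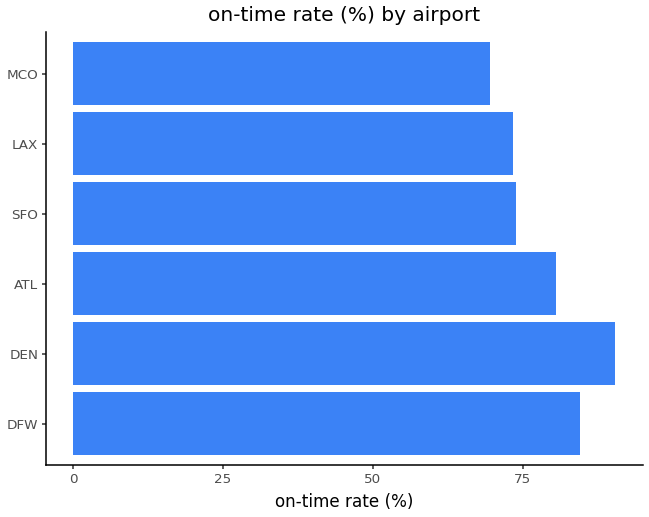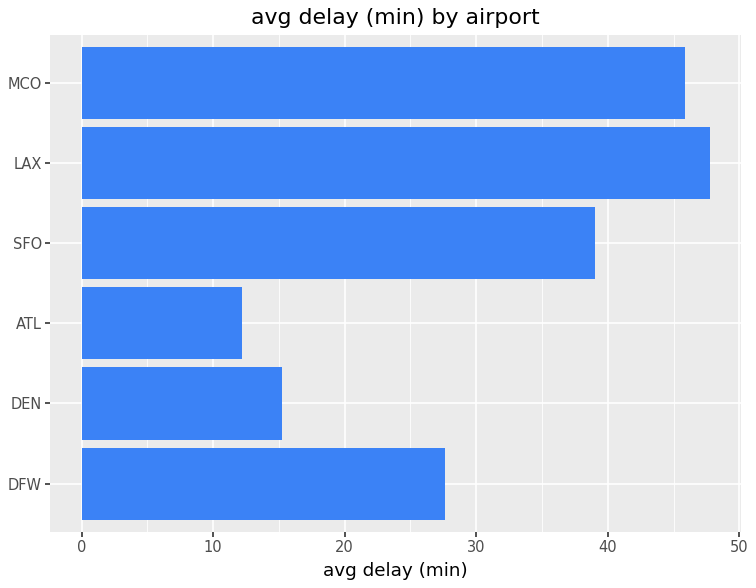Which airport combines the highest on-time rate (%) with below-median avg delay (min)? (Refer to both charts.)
DEN

Chart 2 median avg delay (min) ≈ 35; below-median airports: DFW, DEN, ATL. Among those, DEN has the highest on-time rate (%) (≈ 90).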